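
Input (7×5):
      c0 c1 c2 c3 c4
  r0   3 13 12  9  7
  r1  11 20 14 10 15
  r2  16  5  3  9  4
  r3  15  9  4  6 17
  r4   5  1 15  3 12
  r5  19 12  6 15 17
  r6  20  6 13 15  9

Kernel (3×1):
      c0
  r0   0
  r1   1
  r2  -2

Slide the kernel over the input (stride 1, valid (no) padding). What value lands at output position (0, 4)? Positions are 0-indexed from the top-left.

The receptive field on the input at this output position is [7 / 15 / 4]. Elementwise product with the kernel and sum: 15·1 + 4·-2.

7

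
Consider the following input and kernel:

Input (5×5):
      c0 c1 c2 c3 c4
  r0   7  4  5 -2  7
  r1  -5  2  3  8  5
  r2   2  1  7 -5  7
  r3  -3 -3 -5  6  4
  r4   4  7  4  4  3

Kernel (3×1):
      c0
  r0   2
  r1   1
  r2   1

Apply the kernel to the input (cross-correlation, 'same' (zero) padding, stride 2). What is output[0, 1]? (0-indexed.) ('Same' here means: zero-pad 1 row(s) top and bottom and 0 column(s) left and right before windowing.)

The receptive field on the zero-padded input at this output position is [0 / 5 / 3]. Elementwise product with the kernel and sum: 0·2 + 5·1 + 3·1.

8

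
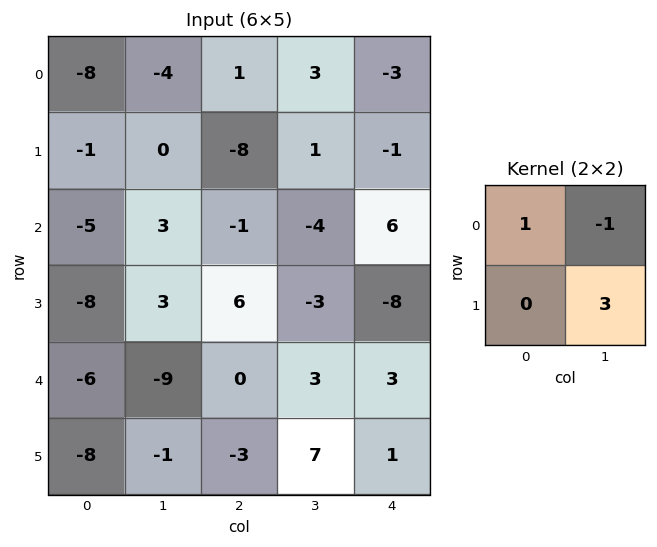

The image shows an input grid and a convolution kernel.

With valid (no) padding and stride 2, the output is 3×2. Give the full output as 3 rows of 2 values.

-4 1
1 -6
0 18

Output[0,0]: The receptive field on the input at this output position is [-8 -4 / -1 0]. Elementwise product with the kernel and sum: -8·1 + -4·-1 + 0·3.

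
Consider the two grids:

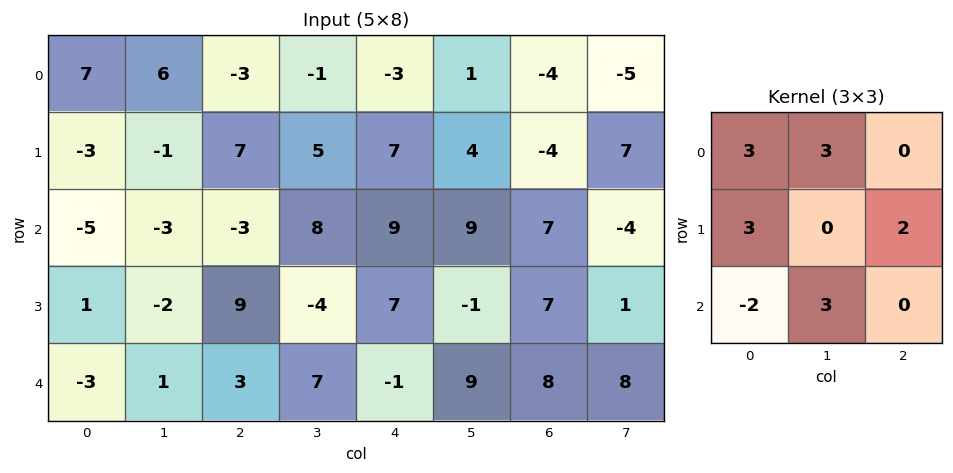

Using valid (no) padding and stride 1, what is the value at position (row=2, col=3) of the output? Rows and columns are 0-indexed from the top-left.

The receptive field on the input at this output position is [8 9 9 / -4 7 -1 / 7 -1 9]. Elementwise product with the kernel and sum: 8·3 + 9·3 + -4·3 + -1·2 + 7·-2 + -1·3.

20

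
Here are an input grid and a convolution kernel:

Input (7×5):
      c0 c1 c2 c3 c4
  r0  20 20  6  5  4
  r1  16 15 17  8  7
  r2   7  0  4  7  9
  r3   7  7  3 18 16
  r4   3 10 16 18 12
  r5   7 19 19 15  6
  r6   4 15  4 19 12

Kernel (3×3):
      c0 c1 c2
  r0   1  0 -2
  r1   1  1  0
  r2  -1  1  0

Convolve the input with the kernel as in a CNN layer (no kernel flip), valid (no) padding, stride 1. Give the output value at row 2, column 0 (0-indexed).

The receptive field on the input at this output position is [7 0 4 / 7 7 3 / 3 10 16]. Elementwise product with the kernel and sum: 7·1 + 4·-2 + 7·1 + 7·1 + 3·-1 + 10·1.

20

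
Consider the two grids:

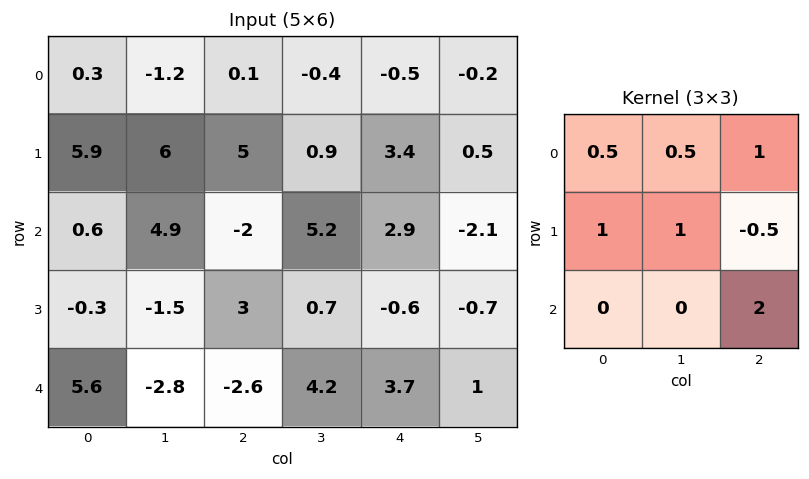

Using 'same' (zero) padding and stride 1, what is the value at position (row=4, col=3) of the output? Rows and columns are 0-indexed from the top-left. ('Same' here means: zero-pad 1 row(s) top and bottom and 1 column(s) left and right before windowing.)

The receptive field on the zero-padded input at this output position is [3 0.7 -0.6 / -2.6 4.2 3.7 / 0 0 0]. Elementwise product with the kernel and sum: 3·0.5 + 0.7·0.5 + -0.6·1 + -2.6·1 + 4.2·1 + 3.7·-0.5 + 0·2.

1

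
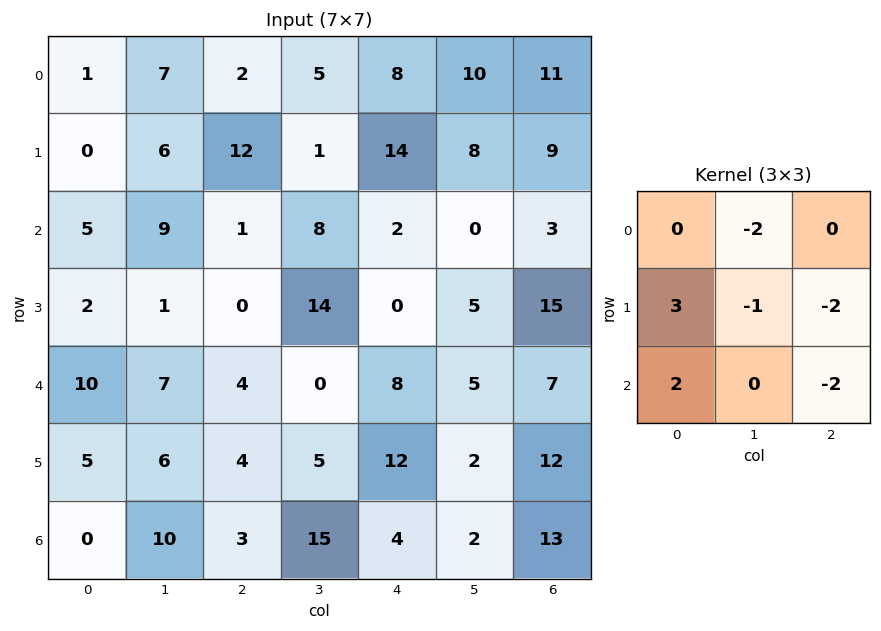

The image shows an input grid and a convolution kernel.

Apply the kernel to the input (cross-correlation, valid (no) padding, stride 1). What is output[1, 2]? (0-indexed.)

The receptive field on the input at this output position is [12 1 14 / 1 8 2 / 0 14 0]. Elementwise product with the kernel and sum: 1·-2 + 1·3 + 8·-1 + 2·-2 + 0·2 + 0·-2.

-11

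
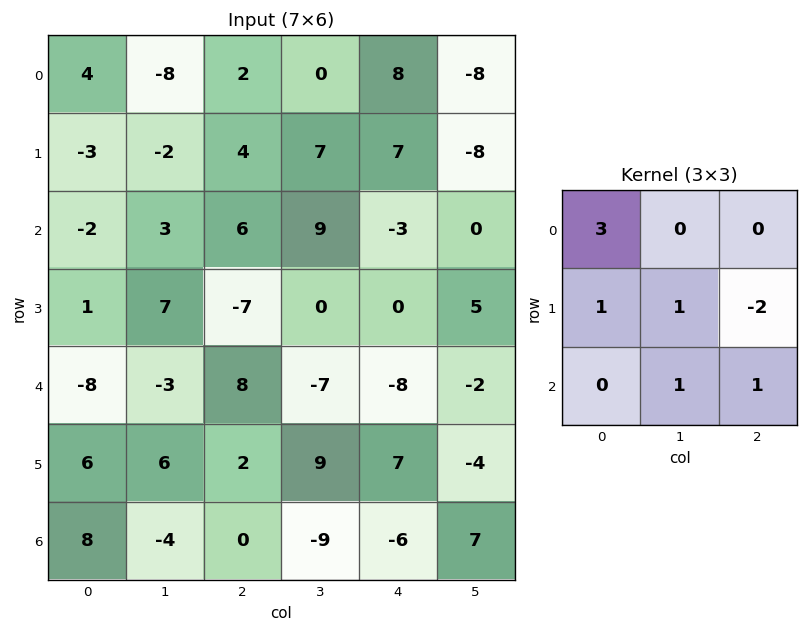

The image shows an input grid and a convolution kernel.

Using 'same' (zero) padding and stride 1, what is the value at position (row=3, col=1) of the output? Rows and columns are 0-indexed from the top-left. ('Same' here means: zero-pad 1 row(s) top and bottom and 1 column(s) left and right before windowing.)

21

The receptive field on the zero-padded input at this output position is [-2 3 6 / 1 7 -7 / -8 -3 8]. Elementwise product with the kernel and sum: -2·3 + 1·1 + 7·1 + -7·-2 + -3·1 + 8·1.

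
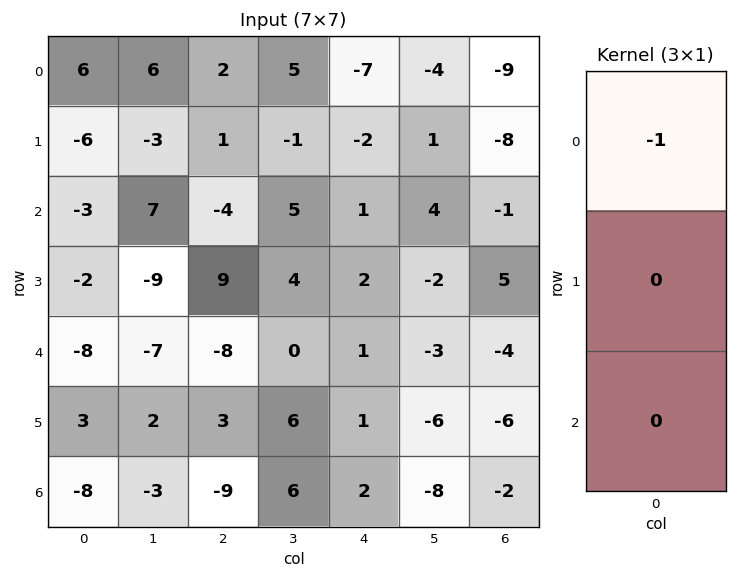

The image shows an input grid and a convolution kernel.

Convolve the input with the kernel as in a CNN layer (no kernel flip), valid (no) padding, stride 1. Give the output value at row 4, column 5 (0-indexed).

3

The receptive field on the input at this output position is [-3 / -6 / -8]. Elementwise product with the kernel and sum: -3·-1.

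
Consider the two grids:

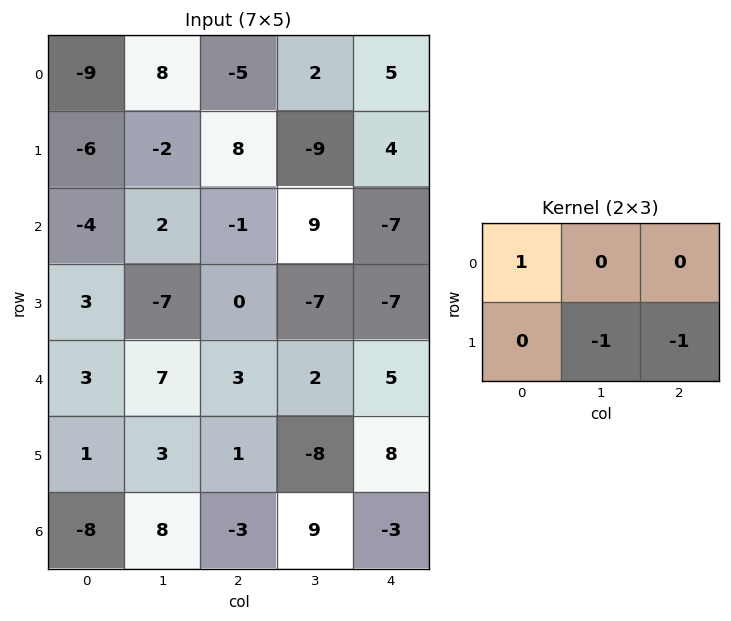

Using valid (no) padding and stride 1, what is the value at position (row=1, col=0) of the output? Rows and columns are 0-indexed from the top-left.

The receptive field on the input at this output position is [-6 -2 8 / -4 2 -1]. Elementwise product with the kernel and sum: -6·1 + 2·-1 + -1·-1.

-7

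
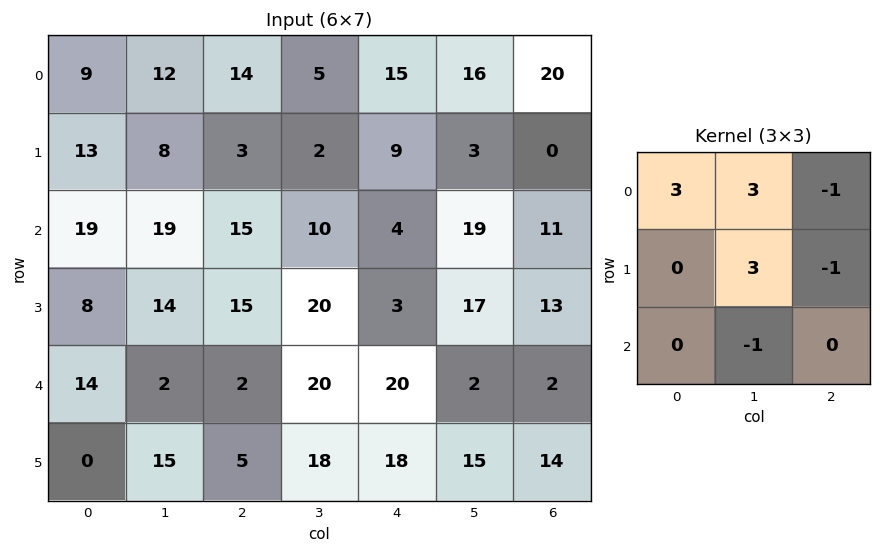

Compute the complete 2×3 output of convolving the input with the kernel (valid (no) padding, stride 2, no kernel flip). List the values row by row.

Output[0,0]: The receptive field on the input at this output position is [9 12 14 / 13 8 3 / 19 19 15]. Elementwise product with the kernel and sum: 9·3 + 12·3 + 14·-1 + 8·3 + 3·-1 + 19·-1.
Output[0,1]: The receptive field on the input at this output position is [14 5 15 / 3 2 9 / 15 10 4]. Elementwise product with the kernel and sum: 14·3 + 5·3 + 15·-1 + 2·3 + 9·-1 + 10·-1.

51 29 63
124 108 94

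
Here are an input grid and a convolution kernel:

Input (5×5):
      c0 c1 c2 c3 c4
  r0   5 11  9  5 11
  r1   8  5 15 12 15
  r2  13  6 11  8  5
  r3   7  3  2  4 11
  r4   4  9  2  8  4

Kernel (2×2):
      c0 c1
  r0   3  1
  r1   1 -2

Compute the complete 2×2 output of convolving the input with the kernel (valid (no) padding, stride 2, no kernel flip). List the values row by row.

Output[0,0]: The receptive field on the input at this output position is [5 11 / 8 5]. Elementwise product with the kernel and sum: 5·3 + 11·1 + 8·1 + 5·-2.

24 23
46 35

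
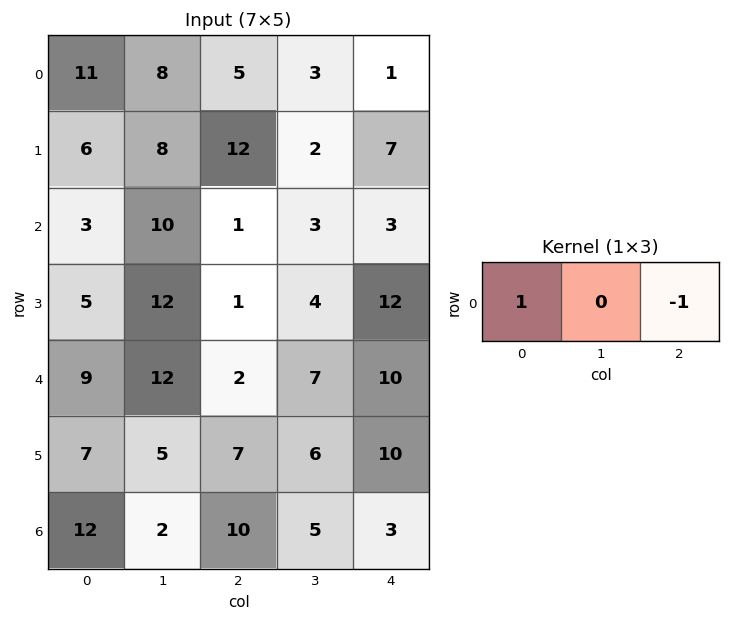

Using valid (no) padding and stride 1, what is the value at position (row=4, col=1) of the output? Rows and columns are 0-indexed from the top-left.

5

The receptive field on the input at this output position is [12 2 7]. Elementwise product with the kernel and sum: 12·1 + 7·-1.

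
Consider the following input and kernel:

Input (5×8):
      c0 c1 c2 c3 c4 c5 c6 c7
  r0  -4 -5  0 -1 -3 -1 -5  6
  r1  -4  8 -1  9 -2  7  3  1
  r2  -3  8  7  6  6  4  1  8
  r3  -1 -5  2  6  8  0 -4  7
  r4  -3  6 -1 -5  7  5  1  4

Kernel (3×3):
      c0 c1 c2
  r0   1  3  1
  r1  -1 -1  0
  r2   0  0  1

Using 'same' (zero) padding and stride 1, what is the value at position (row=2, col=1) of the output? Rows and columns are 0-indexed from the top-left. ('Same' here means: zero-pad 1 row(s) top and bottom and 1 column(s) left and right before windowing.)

16

The receptive field on the zero-padded input at this output position is [-4 8 -1 / -3 8 7 / -1 -5 2]. Elementwise product with the kernel and sum: -4·1 + 8·3 + -1·1 + -3·-1 + 8·-1 + 2·1.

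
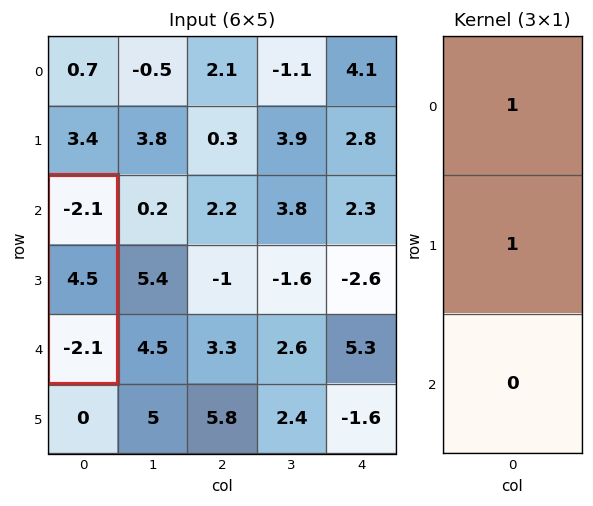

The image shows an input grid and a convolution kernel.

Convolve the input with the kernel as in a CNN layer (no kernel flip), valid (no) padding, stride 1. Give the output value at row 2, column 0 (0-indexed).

The receptive field on the input at this output position is [-2.1 / 4.5 / -2.1]. Elementwise product with the kernel and sum: -2.1·1 + 4.5·1.

2.4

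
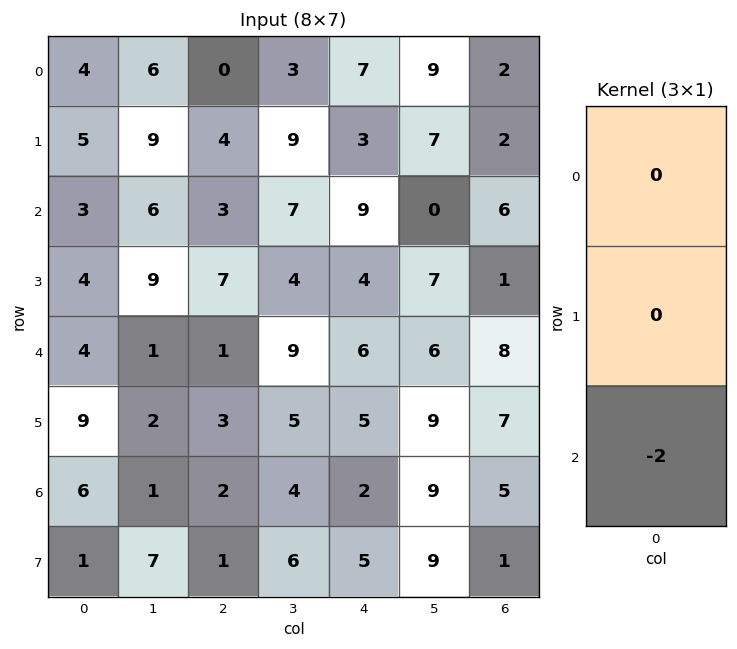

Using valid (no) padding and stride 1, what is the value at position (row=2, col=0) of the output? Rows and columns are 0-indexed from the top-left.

-8

The receptive field on the input at this output position is [3 / 4 / 4]. Elementwise product with the kernel and sum: 4·-2.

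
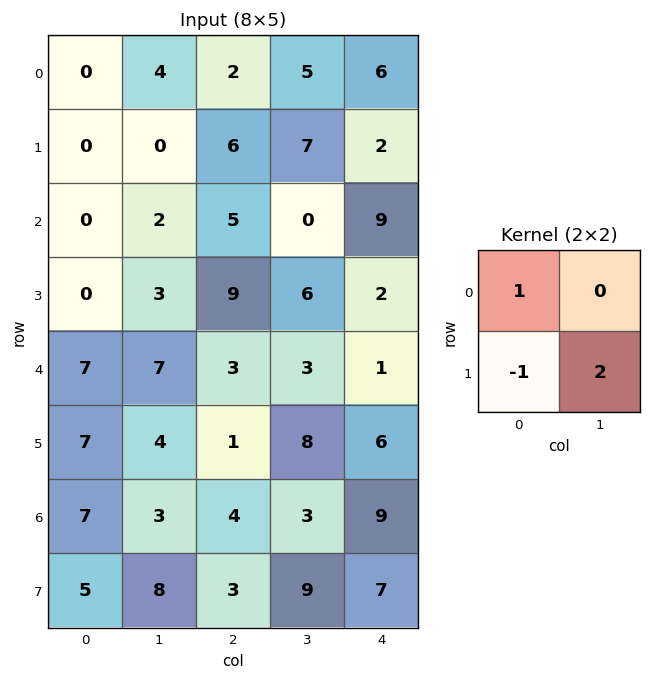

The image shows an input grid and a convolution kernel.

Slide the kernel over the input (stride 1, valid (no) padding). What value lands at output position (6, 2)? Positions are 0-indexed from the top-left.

19

The receptive field on the input at this output position is [4 3 / 3 9]. Elementwise product with the kernel and sum: 4·1 + 3·-1 + 9·2.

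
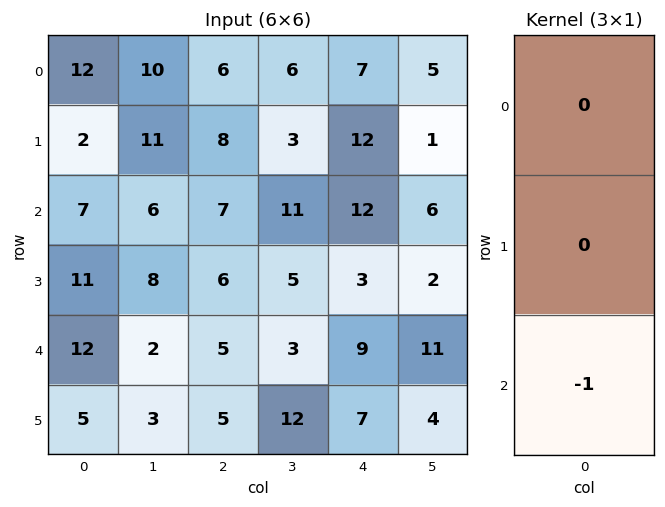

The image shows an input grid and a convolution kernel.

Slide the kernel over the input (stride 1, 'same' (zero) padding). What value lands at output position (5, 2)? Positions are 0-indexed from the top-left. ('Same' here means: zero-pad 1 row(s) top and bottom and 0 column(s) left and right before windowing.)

0

The receptive field on the zero-padded input at this output position is [5 / 5 / 0]. Elementwise product with the kernel and sum: 0·-1.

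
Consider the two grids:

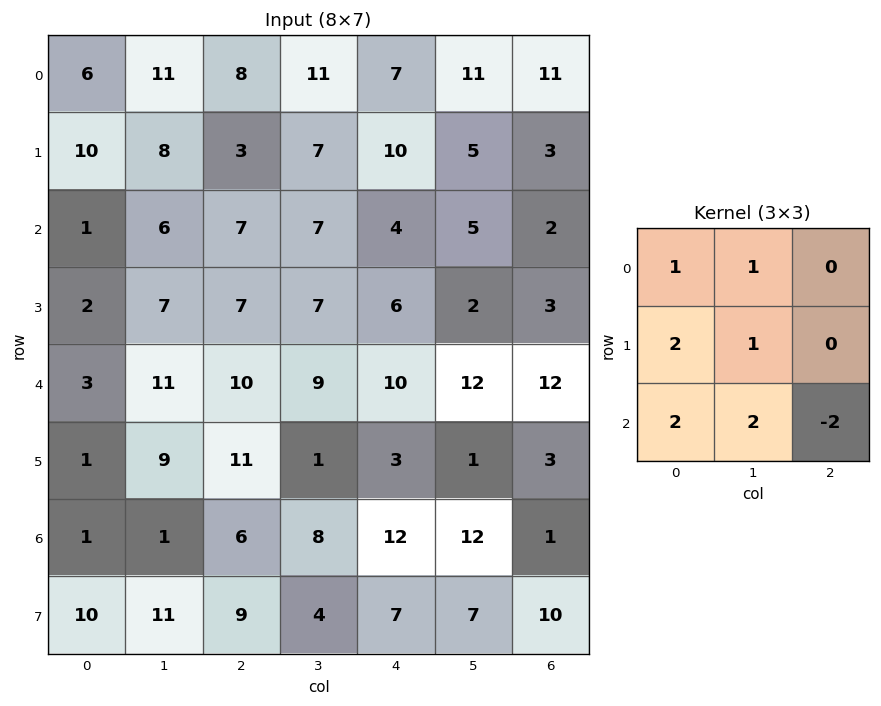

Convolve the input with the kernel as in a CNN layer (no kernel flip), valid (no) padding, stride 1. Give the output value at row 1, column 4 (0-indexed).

The receptive field on the input at this output position is [10 5 3 / 4 5 2 / 6 2 3]. Elementwise product with the kernel and sum: 10·1 + 5·1 + 4·2 + 5·1 + 6·2 + 2·2 + 3·-2.

38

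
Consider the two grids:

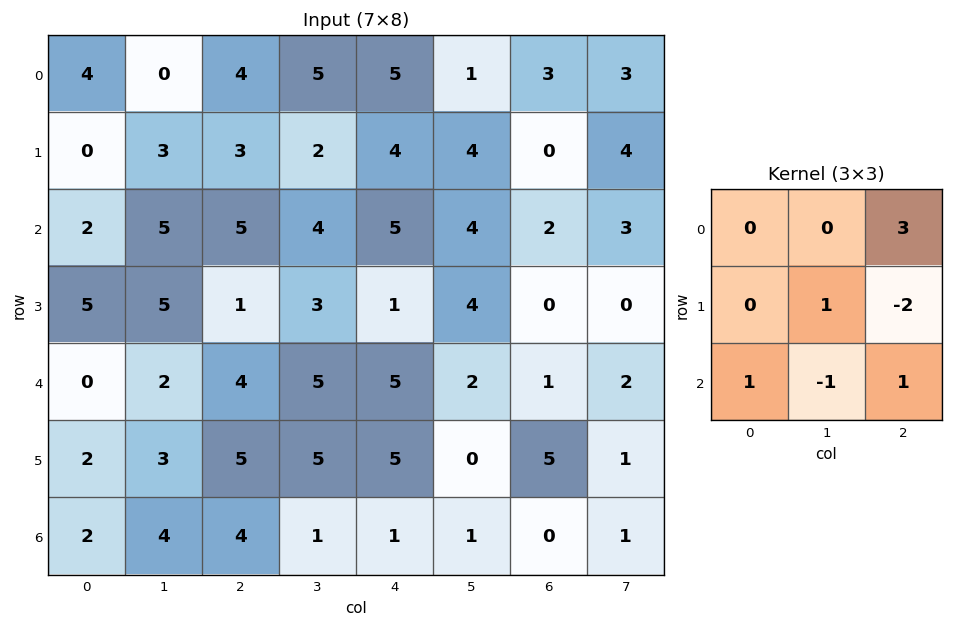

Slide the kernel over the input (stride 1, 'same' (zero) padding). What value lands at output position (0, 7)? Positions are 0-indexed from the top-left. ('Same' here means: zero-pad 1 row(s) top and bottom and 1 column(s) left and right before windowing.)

The receptive field on the zero-padded input at this output position is [0 0 0 / 3 3 0 / 0 4 0]. Elementwise product with the kernel and sum: 0·3 + 3·1 + 0·-2 + 0·1 + 4·-1 + 0·1.

-1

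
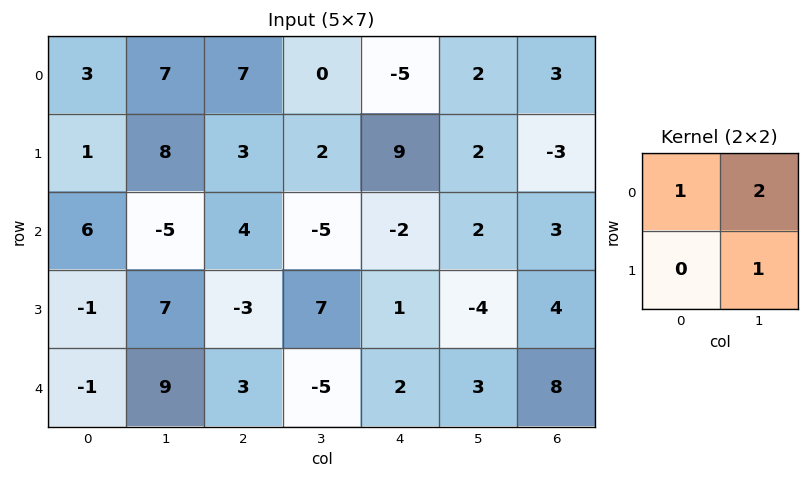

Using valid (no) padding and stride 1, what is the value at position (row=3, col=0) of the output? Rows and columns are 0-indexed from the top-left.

22

The receptive field on the input at this output position is [-1 7 / -1 9]. Elementwise product with the kernel and sum: -1·1 + 7·2 + 9·1.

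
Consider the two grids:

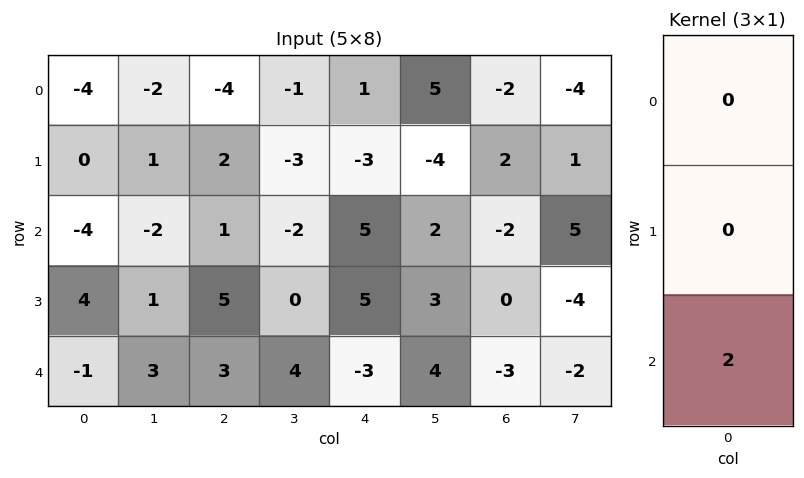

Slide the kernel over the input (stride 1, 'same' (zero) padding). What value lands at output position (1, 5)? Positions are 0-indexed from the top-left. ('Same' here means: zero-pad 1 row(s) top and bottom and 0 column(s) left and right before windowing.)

4

The receptive field on the zero-padded input at this output position is [5 / -4 / 2]. Elementwise product with the kernel and sum: 2·2.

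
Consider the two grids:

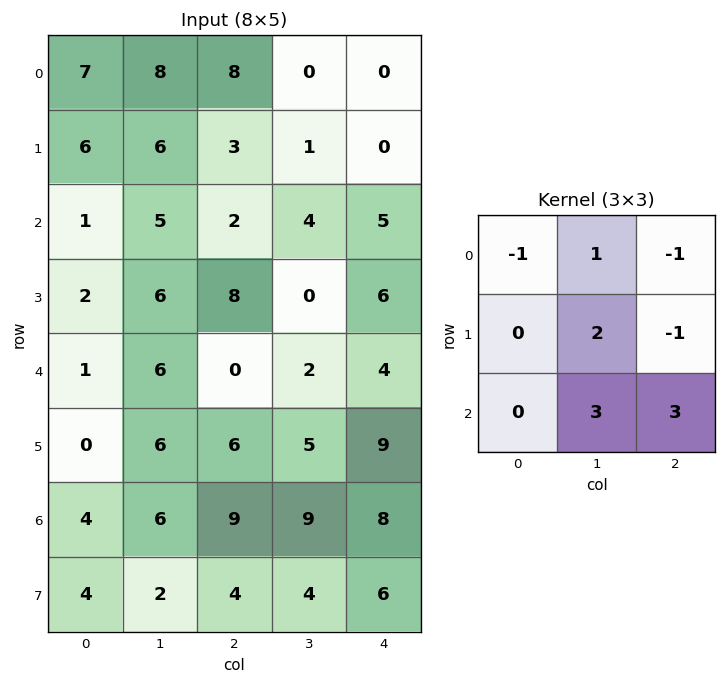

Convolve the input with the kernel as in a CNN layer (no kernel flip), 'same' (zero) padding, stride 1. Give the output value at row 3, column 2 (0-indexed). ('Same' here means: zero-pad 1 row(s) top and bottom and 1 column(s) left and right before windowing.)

15

The receptive field on the zero-padded input at this output position is [5 2 4 / 6 8 0 / 6 0 2]. Elementwise product with the kernel and sum: 5·-1 + 2·1 + 4·-1 + 8·2 + 0·-1 + 0·3 + 2·3.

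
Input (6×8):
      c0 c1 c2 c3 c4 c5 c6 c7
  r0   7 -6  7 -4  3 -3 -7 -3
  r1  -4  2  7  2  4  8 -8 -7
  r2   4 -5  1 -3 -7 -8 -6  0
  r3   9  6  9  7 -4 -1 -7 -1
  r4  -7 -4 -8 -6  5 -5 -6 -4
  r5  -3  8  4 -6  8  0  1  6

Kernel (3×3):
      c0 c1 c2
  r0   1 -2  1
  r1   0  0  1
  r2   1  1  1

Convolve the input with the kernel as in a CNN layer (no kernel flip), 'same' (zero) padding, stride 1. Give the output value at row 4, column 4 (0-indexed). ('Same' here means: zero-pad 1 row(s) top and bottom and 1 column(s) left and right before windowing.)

11

The receptive field on the zero-padded input at this output position is [7 -4 -1 / -6 5 -5 / -6 8 0]. Elementwise product with the kernel and sum: 7·1 + -4·-2 + -1·1 + -5·1 + -6·1 + 8·1 + 0·1.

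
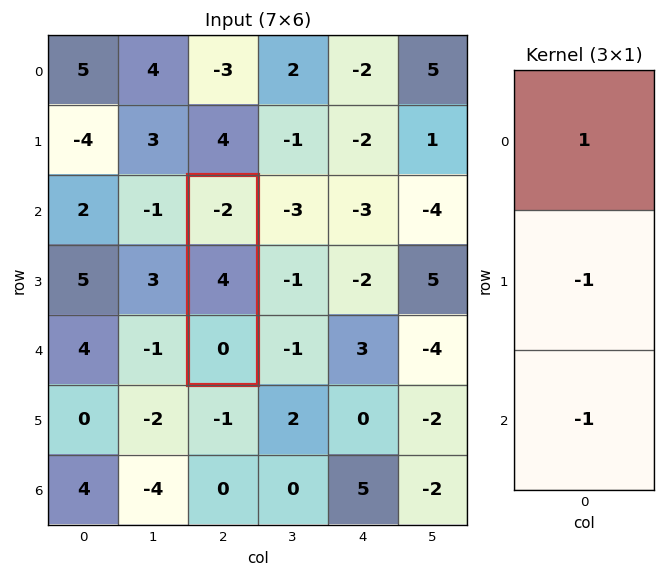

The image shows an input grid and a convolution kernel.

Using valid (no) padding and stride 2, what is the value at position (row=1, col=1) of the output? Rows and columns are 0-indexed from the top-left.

-6

The receptive field on the input at this output position is [-2 / 4 / 0]. Elementwise product with the kernel and sum: -2·1 + 4·-1 + 0·-1.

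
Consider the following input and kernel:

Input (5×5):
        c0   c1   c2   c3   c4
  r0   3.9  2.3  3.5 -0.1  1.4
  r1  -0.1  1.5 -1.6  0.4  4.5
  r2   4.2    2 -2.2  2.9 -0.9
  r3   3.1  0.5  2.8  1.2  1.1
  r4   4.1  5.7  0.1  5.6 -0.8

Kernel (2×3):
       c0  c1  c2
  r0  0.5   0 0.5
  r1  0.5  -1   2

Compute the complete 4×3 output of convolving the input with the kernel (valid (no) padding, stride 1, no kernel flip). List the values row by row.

Output[0,0]: The receptive field on the input at this output position is [3.9 2.3 3.5 / -0.1 1.5 -1.6]. Elementwise product with the kernel and sum: 3.9·0.5 + 3.5·0.5 + -0.1·0.5 + 1.5·-1 + -1.6·2.
Output[0,1]: The receptive field on the input at this output position is [2.3 3.5 -0.1 / 1.5 -1.6 0.4]. Elementwise product with the kernel and sum: 2.3·0.5 + -0.1·0.5 + 1.5·0.5 + -1.6·-1 + 0.4·2.

-1.05 4.25 10.25
-5.15 9.95 -4.35
7.65 2.3 0.85
-0.5 14.8 -5.2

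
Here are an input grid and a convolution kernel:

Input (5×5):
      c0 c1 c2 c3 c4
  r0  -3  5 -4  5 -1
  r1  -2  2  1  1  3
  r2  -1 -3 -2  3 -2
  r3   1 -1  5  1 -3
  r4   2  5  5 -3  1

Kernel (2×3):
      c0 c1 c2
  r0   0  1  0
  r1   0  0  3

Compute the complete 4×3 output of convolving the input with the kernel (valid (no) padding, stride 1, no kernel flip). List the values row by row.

8 -1 14
-4 10 -5
12 1 -6
14 -4 4

Output[0,0]: The receptive field on the input at this output position is [-3 5 -4 / -2 2 1]. Elementwise product with the kernel and sum: 5·1 + 1·3.
Output[0,1]: The receptive field on the input at this output position is [5 -4 5 / 2 1 1]. Elementwise product with the kernel and sum: -4·1 + 1·3.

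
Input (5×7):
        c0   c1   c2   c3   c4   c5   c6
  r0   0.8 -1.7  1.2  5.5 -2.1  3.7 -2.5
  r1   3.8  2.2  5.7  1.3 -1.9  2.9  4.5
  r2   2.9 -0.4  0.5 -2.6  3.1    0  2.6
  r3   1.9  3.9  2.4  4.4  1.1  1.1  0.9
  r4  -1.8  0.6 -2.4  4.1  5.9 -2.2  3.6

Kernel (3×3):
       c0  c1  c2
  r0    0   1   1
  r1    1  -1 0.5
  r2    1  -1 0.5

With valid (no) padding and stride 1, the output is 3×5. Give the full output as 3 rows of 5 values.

Output[0,0]: The receptive field on the input at this output position is [0.8 -1.7 1.2 / 3.8 2.2 5.7 / 2.9 -0.4 0.5]. Elementwise product with the kernel and sum: -1.7·1 + 1.2·1 + 3.8·1 + 2.2·-1 + 5.7·0.5 + 2.9·1 + -0.4·-1 + 0.5·0.5.

7.5 1.65 11.5 0.55 3.05
10.65 8.5 2.6 -0.85 12.25
-4.3 6.65 -4.5 4.05 12.95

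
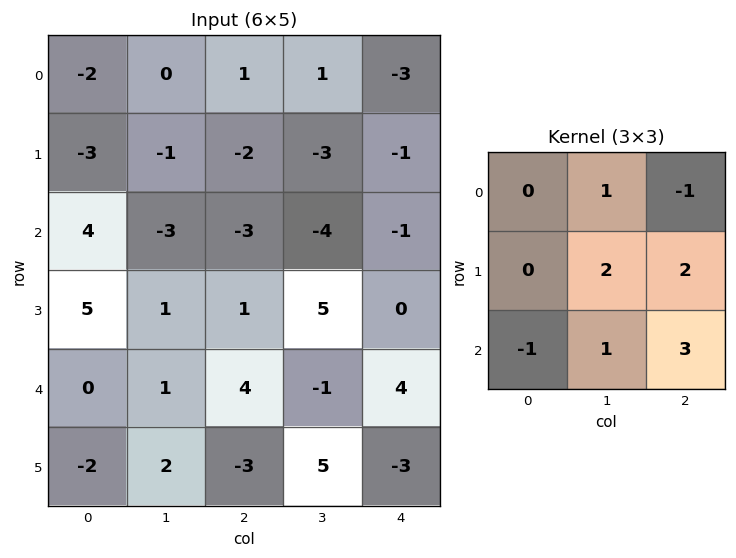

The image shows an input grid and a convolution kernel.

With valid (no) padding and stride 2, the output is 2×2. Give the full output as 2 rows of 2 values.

Output[0,0]: The receptive field on the input at this output position is [-2 0 1 / -3 -1 -2 / 4 -3 -3]. Elementwise product with the kernel and sum: 0·1 + 1·-1 + -1·2 + -2·2 + 4·-1 + -3·1 + -3·3.
Output[0,1]: The receptive field on the input at this output position is [1 1 -3 / -2 -3 -1 / -3 -4 -1]. Elementwise product with the kernel and sum: 1·1 + -3·-1 + -3·2 + -1·2 + -3·-1 + -4·1 + -1·3.

-23 -8
17 14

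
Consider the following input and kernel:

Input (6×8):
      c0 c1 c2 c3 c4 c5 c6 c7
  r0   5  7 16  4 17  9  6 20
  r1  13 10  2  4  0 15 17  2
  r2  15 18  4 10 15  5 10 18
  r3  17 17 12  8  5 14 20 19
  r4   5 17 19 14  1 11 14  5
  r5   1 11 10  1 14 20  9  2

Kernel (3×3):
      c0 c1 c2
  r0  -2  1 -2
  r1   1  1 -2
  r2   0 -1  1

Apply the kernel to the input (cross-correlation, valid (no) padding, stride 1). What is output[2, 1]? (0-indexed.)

-44

The receptive field on the input at this output position is [18 4 10 / 17 12 8 / 17 19 14]. Elementwise product with the kernel and sum: 18·-2 + 4·1 + 10·-2 + 17·1 + 12·1 + 8·-2 + 19·-1 + 14·1.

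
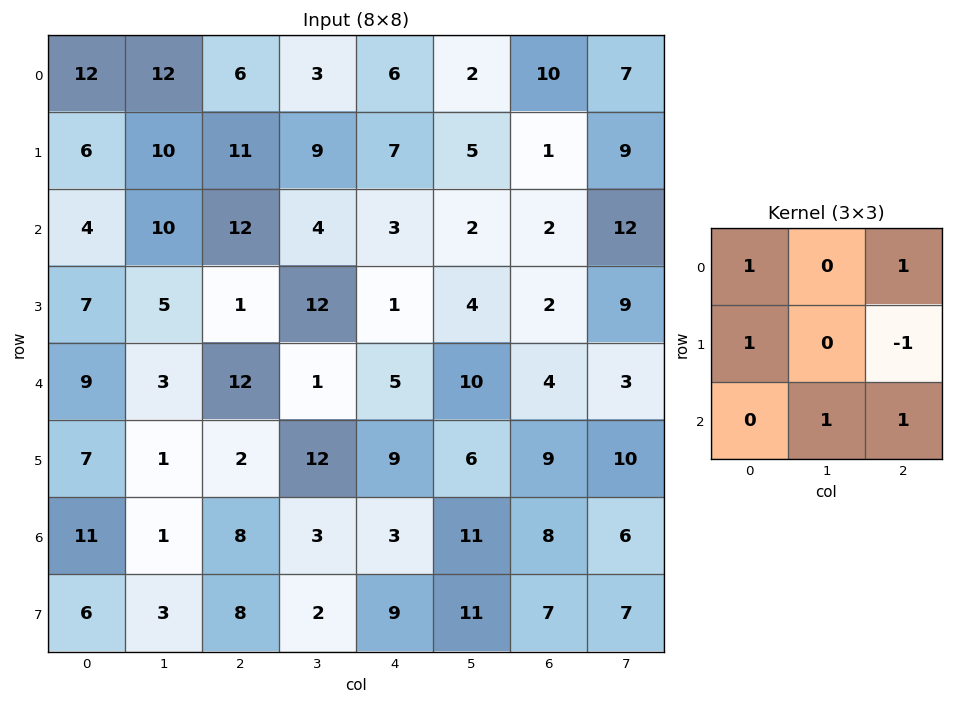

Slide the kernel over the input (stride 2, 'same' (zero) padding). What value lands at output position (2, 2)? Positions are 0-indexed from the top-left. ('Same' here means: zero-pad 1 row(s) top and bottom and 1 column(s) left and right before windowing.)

The receptive field on the zero-padded input at this output position is [12 1 4 / 1 5 10 / 12 9 6]. Elementwise product with the kernel and sum: 12·1 + 4·1 + 1·1 + 10·-1 + 9·1 + 6·1.

22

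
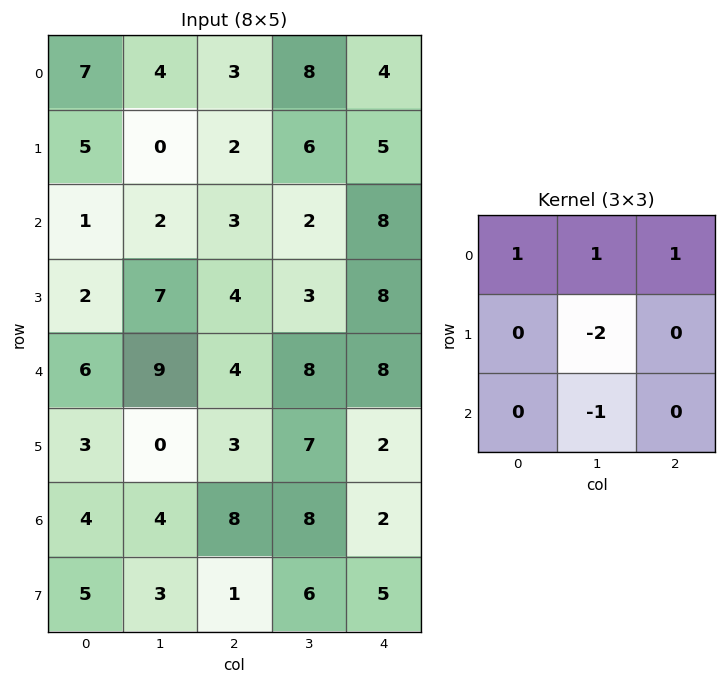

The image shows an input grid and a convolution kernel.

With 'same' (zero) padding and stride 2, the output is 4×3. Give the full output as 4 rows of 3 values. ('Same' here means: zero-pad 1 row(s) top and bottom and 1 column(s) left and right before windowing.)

-19 -8 -13
1 -2 -13
-6 3 -7
-10 -7 0

Output[0,0]: The receptive field on the zero-padded input at this output position is [0 0 0 / 0 7 4 / 0 5 0]. Elementwise product with the kernel and sum: 0·1 + 0·1 + 0·1 + 7·-2 + 5·-1.
Output[0,1]: The receptive field on the zero-padded input at this output position is [0 0 0 / 4 3 8 / 0 2 6]. Elementwise product with the kernel and sum: 0·1 + 0·1 + 0·1 + 3·-2 + 2·-1.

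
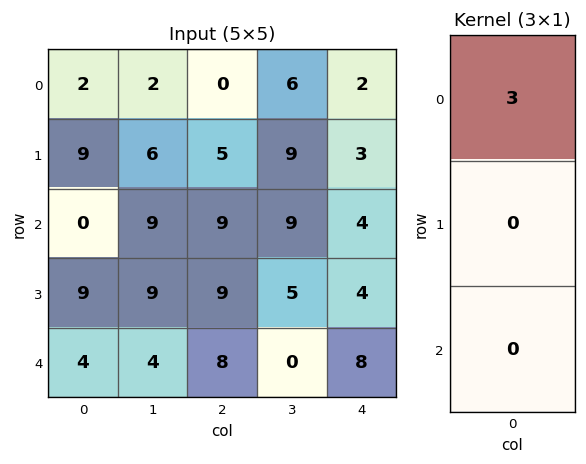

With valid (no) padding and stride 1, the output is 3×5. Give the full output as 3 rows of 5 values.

Output[0,0]: The receptive field on the input at this output position is [2 / 9 / 0]. Elementwise product with the kernel and sum: 2·3.
Output[0,1]: The receptive field on the input at this output position is [2 / 6 / 9]. Elementwise product with the kernel and sum: 2·3.

6 6 0 18 6
27 18 15 27 9
0 27 27 27 12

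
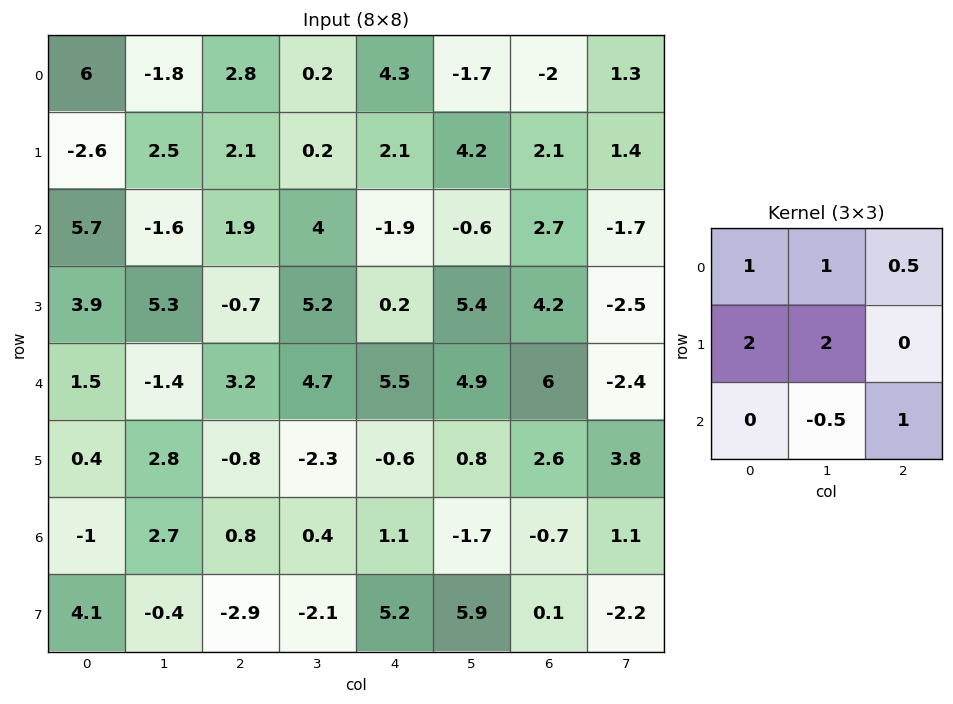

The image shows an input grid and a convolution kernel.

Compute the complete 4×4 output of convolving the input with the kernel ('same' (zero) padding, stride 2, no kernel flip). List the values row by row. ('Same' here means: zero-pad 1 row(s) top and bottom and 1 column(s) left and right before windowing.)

15.8 1.15 12.15 -7.05
13.4 10.85 13.9 6.6
12.15 8.9 29.6 32.65
-2.65 7.2 3.8 -1.75

Output[0,0]: The receptive field on the zero-padded input at this output position is [0 0 0 / 0 6 -1.8 / 0 -2.6 2.5]. Elementwise product with the kernel and sum: 0·1 + 0·1 + 0·0.5 + 0·2 + 6·2 + -2.6·-0.5 + 2.5·1.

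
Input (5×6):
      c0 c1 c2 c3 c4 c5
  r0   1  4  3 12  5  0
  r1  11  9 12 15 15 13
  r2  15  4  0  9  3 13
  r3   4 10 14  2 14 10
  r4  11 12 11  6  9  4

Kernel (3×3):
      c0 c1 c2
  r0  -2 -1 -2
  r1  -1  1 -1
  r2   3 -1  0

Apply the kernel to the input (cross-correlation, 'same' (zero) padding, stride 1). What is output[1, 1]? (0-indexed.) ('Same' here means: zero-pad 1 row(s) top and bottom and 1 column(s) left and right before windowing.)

15

The receptive field on the zero-padded input at this output position is [1 4 3 / 11 9 12 / 15 4 0]. Elementwise product with the kernel and sum: 1·-2 + 4·-1 + 3·-2 + 11·-1 + 9·1 + 12·-1 + 15·3 + 4·-1.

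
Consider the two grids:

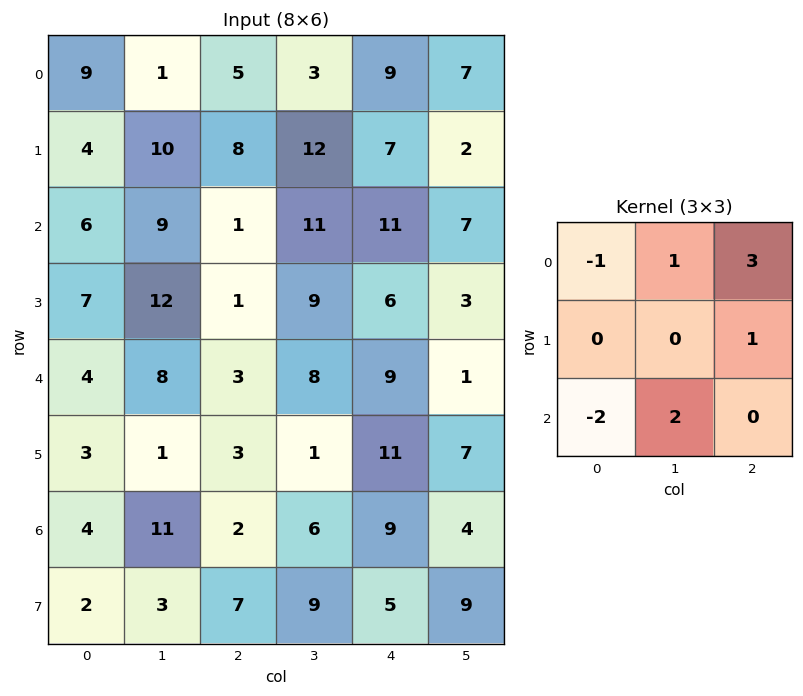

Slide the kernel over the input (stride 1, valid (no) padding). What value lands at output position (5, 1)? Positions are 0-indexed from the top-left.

19

The receptive field on the input at this output position is [1 3 1 / 11 2 6 / 3 7 9]. Elementwise product with the kernel and sum: 1·-1 + 3·1 + 1·3 + 6·1 + 3·-2 + 7·2.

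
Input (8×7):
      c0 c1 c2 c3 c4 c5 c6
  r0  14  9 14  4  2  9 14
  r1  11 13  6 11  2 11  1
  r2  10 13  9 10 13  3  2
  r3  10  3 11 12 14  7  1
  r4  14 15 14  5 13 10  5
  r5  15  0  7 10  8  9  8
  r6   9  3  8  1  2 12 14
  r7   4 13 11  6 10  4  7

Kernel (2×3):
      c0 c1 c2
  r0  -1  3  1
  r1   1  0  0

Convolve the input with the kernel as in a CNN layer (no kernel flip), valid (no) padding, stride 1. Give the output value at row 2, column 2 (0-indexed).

45

The receptive field on the input at this output position is [9 10 13 / 11 12 14]. Elementwise product with the kernel and sum: 9·-1 + 10·3 + 13·1 + 11·1.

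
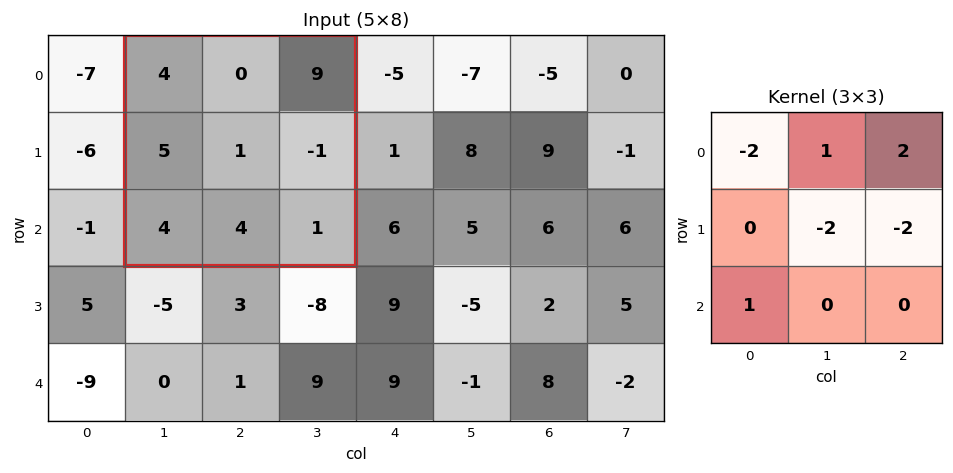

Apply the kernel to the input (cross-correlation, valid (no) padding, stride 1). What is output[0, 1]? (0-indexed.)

The receptive field on the input at this output position is [4 0 9 / 5 1 -1 / 4 4 1]. Elementwise product with the kernel and sum: 4·-2 + 0·1 + 9·2 + 1·-2 + -1·-2 + 4·1.

14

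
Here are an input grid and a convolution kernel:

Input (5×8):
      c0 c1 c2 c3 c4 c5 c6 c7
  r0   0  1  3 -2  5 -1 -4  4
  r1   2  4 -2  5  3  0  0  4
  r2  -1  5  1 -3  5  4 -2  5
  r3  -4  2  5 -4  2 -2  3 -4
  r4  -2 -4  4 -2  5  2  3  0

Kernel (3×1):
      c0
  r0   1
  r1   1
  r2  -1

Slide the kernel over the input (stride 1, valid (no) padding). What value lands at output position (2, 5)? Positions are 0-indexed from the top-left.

The receptive field on the input at this output position is [4 / -2 / 2]. Elementwise product with the kernel and sum: 4·1 + -2·1 + 2·-1.

0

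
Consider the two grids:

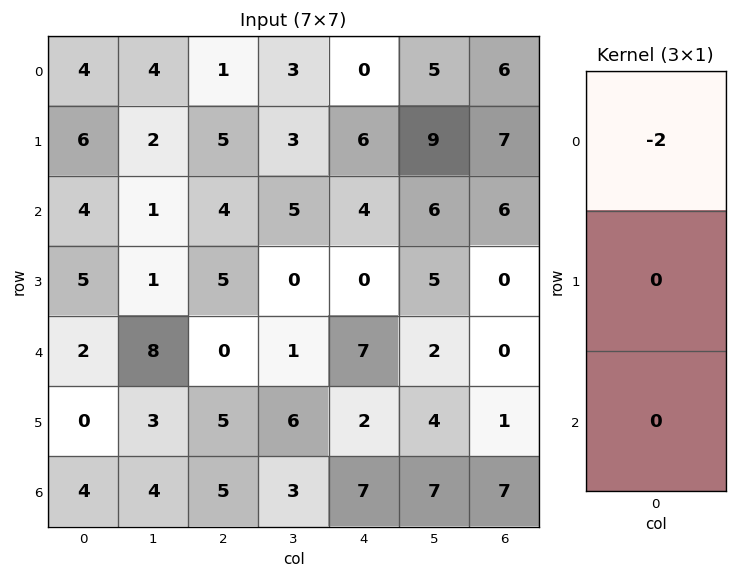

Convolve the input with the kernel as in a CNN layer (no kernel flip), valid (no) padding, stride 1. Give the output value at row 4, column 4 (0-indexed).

-14

The receptive field on the input at this output position is [7 / 2 / 7]. Elementwise product with the kernel and sum: 7·-2.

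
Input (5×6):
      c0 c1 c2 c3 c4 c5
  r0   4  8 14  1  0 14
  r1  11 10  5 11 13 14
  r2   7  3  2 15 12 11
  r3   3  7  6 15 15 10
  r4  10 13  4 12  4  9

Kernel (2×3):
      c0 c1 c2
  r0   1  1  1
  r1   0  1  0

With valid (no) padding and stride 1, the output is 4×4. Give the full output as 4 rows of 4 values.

36 28 26 28
29 28 44 50
19 26 44 53
29 32 48 44

Output[0,0]: The receptive field on the input at this output position is [4 8 14 / 11 10 5]. Elementwise product with the kernel and sum: 4·1 + 8·1 + 14·1 + 10·1.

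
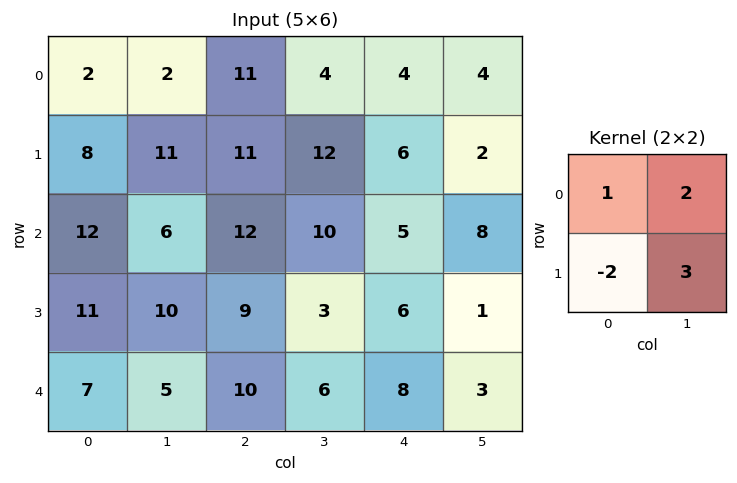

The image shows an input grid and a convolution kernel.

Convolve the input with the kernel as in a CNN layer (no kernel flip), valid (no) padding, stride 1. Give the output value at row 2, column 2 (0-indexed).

23

The receptive field on the input at this output position is [12 10 / 9 3]. Elementwise product with the kernel and sum: 12·1 + 10·2 + 9·-2 + 3·3.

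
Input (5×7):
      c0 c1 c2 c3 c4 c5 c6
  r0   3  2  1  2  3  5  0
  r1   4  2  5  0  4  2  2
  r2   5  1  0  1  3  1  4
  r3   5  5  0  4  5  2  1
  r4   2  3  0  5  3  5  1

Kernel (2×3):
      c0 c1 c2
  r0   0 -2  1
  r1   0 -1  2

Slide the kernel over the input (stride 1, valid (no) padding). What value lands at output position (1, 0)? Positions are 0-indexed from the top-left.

The receptive field on the input at this output position is [4 2 5 / 5 1 0]. Elementwise product with the kernel and sum: 2·-2 + 5·1 + 1·-1 + 0·2.

0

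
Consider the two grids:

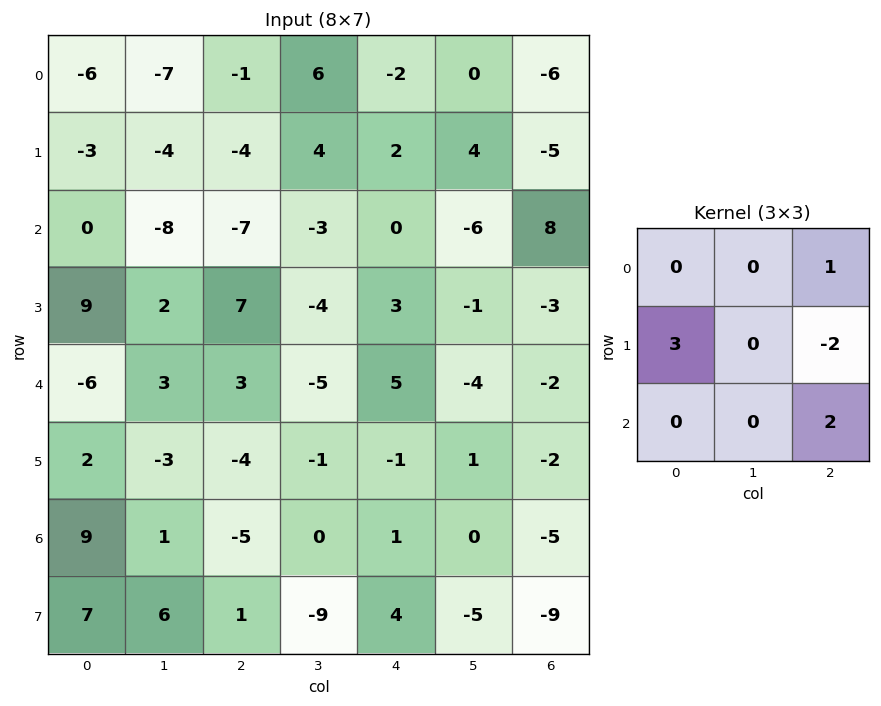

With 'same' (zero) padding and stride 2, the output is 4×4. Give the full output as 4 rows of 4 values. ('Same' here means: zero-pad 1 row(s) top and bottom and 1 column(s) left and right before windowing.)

Output[0,0]: The receptive field on the zero-padded input at this output position is [0 0 0 / 0 -6 -7 / 0 -3 -4]. Elementwise product with the kernel and sum: 0·1 + 0·3 + -7·-2 + -4·2.

6 -25 26 0
16 -22 5 -18
-10 13 -6 -12
7 -16 -9 0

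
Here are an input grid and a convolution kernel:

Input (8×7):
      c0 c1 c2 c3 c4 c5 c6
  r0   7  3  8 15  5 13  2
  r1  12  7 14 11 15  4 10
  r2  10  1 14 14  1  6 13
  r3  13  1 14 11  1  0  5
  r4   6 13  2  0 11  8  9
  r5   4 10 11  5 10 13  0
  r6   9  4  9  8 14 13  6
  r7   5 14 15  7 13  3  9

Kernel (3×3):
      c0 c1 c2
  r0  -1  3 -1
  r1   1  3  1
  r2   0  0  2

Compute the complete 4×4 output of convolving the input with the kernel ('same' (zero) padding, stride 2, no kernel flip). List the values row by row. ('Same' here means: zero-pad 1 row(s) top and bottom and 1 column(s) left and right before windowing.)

Output[0,0]: The receptive field on the zero-padded input at this output position is [0 0 0 / 0 7 3 / 0 12 7]. Elementwise product with the kernel and sum: 0·-1 + 0·3 + 0·-1 + 0·1 + 7·3 + 3·1 + 7·2.
Output[0,1]: The receptive field on the zero-padded input at this output position is [0 0 0 / 3 8 15 / 7 14 11]. Elementwise product with the kernel and sum: 0·-1 + 0·3 + 0·-1 + 3·1 + 8·3 + 15·1 + 11·2.

38 64 51 19
62 103 53 71
89 59 59 50
61 71 81 18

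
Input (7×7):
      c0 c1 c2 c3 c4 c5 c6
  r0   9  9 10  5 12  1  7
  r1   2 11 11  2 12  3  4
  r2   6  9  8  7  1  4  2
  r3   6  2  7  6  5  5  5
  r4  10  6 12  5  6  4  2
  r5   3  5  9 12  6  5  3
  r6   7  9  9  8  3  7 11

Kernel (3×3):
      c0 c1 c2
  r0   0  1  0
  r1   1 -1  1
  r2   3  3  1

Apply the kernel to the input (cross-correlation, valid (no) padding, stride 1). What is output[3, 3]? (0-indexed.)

The receptive field on the input at this output position is [6 5 5 / 5 6 4 / 12 6 5]. Elementwise product with the kernel and sum: 5·1 + 5·1 + 6·-1 + 4·1 + 12·3 + 6·3 + 5·1.

67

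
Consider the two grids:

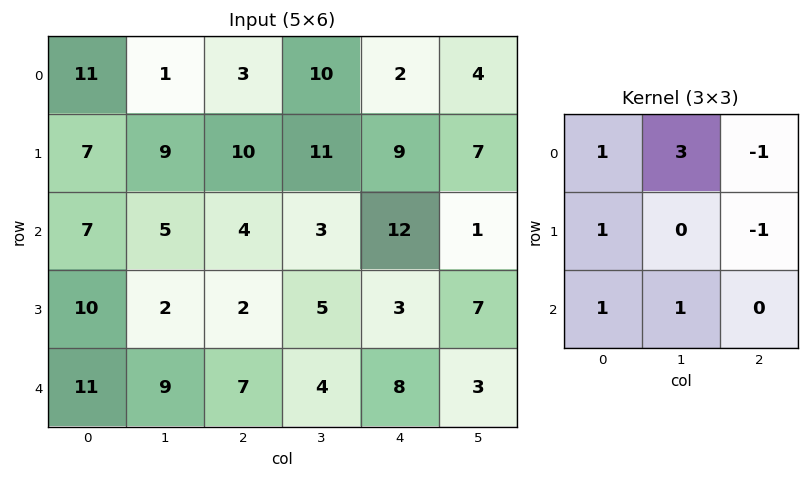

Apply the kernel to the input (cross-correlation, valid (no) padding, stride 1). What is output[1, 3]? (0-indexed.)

41

The receptive field on the input at this output position is [11 9 7 / 3 12 1 / 5 3 7]. Elementwise product with the kernel and sum: 11·1 + 9·3 + 7·-1 + 3·1 + 1·-1 + 5·1 + 3·1.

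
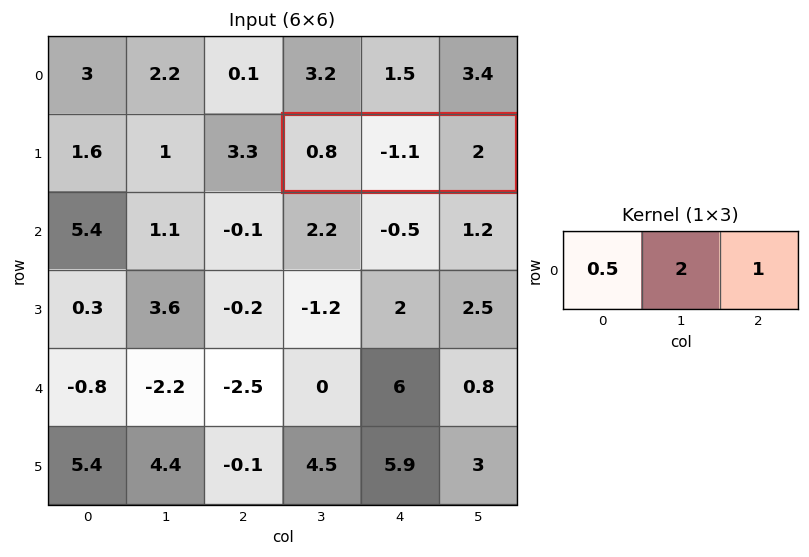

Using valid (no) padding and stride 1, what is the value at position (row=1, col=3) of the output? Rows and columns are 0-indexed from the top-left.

0.2

The receptive field on the input at this output position is [0.8 -1.1 2]. Elementwise product with the kernel and sum: 0.8·0.5 + -1.1·2 + 2·1.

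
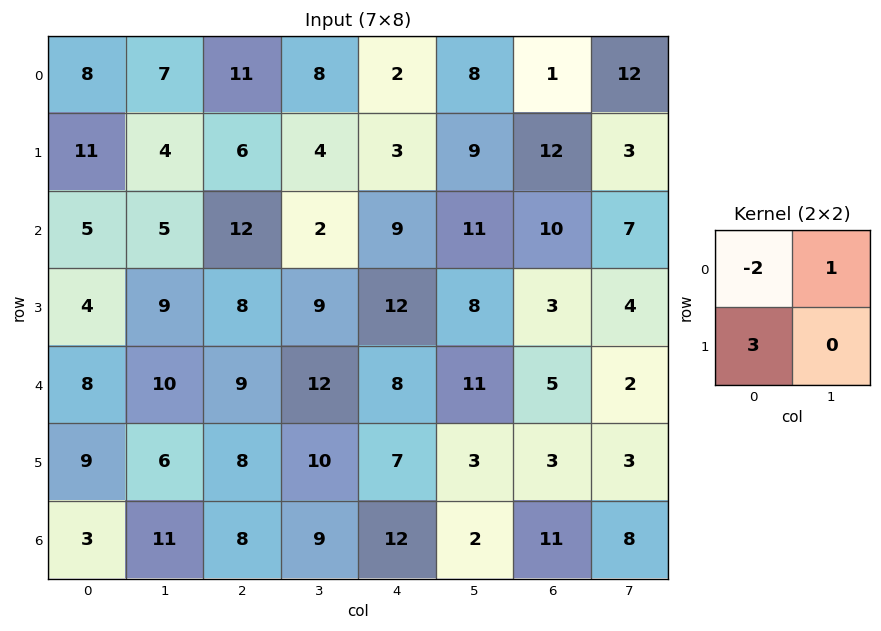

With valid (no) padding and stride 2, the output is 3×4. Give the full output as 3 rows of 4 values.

24 4 13 46
7 2 29 -4
21 18 16 1

Output[0,0]: The receptive field on the input at this output position is [8 7 / 11 4]. Elementwise product with the kernel and sum: 8·-2 + 7·1 + 11·3.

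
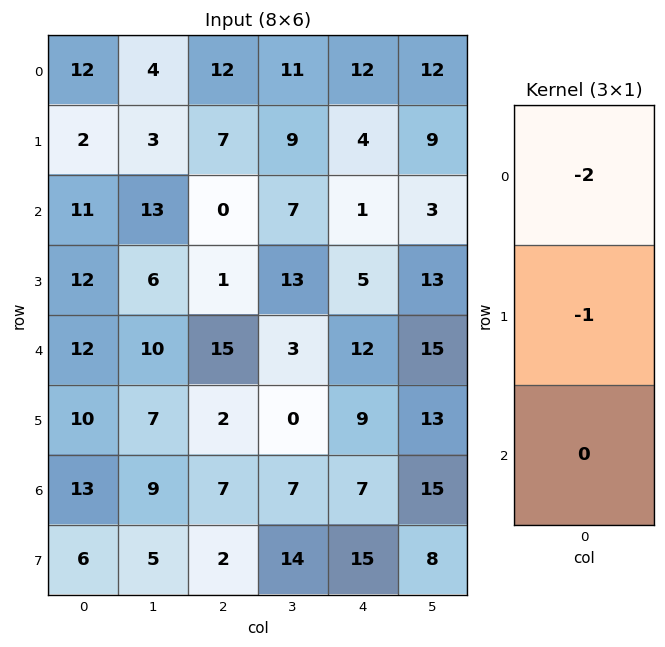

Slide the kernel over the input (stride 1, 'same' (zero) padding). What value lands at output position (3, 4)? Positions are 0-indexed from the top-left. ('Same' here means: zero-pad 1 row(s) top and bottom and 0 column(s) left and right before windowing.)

-7

The receptive field on the zero-padded input at this output position is [1 / 5 / 12]. Elementwise product with the kernel and sum: 1·-2 + 5·-1.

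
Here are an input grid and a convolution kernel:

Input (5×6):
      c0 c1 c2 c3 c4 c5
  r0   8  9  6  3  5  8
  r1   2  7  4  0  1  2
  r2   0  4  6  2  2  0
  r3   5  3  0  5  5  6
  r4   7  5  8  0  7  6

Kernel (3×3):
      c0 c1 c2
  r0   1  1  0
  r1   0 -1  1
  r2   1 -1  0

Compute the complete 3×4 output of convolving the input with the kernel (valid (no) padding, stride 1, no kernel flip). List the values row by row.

10 9 14 9
13 10 -1 -1
3 12 16 -2

Output[0,0]: The receptive field on the input at this output position is [8 9 6 / 2 7 4 / 0 4 6]. Elementwise product with the kernel and sum: 8·1 + 9·1 + 7·-1 + 4·1 + 0·1 + 4·-1.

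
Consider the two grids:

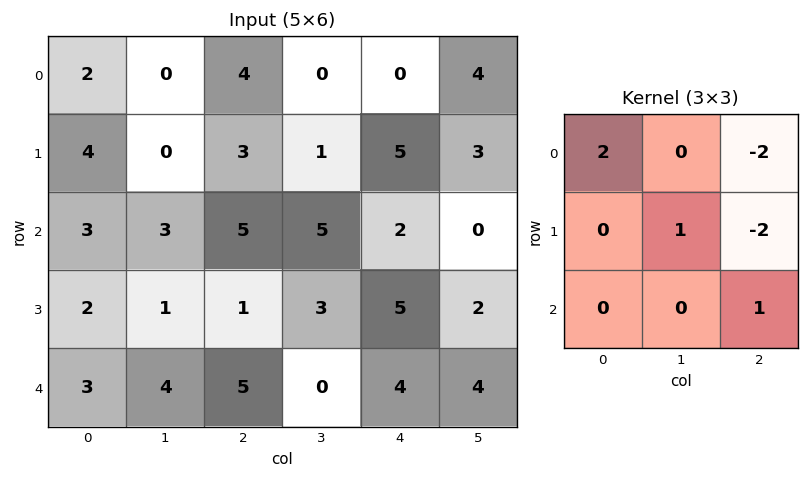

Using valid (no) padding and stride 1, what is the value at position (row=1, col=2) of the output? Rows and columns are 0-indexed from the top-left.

2

The receptive field on the input at this output position is [3 1 5 / 5 5 2 / 1 3 5]. Elementwise product with the kernel and sum: 3·2 + 5·-2 + 5·1 + 2·-2 + 5·1.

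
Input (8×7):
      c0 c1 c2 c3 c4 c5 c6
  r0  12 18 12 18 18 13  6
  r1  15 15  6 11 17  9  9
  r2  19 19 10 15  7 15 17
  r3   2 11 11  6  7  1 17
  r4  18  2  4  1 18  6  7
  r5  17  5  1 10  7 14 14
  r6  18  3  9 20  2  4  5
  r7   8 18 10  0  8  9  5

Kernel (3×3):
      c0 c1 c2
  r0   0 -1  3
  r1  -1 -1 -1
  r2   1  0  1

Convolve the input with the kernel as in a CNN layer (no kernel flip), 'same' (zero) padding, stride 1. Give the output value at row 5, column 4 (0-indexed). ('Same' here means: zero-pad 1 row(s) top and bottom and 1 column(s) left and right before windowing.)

The receptive field on the zero-padded input at this output position is [1 18 6 / 10 7 14 / 20 2 4]. Elementwise product with the kernel and sum: 18·-1 + 6·3 + 10·-1 + 7·-1 + 14·-1 + 20·1 + 4·1.

-7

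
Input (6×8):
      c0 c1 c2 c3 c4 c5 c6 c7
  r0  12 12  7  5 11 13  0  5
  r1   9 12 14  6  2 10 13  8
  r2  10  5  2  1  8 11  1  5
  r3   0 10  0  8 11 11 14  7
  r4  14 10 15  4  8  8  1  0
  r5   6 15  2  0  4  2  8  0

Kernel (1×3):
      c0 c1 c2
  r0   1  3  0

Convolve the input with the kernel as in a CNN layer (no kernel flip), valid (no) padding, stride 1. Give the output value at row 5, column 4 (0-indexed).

The receptive field on the input at this output position is [4 2 8]. Elementwise product with the kernel and sum: 4·1 + 2·3.

10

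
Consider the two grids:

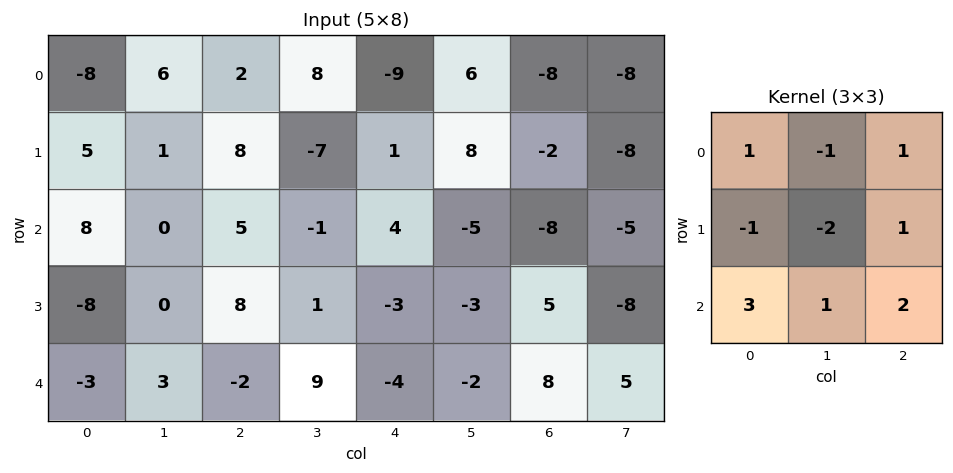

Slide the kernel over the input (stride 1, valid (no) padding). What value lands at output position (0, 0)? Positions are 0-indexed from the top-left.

The receptive field on the input at this output position is [-8 6 2 / 5 1 8 / 8 0 5]. Elementwise product with the kernel and sum: -8·1 + 6·-1 + 2·1 + 5·-1 + 1·-2 + 8·1 + 8·3 + 0·1 + 5·2.

23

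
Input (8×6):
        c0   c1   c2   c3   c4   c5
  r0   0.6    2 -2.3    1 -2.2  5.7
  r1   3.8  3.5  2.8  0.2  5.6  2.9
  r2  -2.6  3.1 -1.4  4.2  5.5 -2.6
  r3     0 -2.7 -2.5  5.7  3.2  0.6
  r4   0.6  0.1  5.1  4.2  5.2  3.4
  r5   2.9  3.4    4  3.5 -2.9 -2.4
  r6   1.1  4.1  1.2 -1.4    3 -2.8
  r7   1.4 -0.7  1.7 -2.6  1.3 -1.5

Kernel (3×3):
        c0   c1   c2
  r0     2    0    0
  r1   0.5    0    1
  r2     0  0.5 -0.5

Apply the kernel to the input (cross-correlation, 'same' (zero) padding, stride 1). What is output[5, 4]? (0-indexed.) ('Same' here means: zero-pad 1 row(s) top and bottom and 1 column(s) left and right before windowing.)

The receptive field on the zero-padded input at this output position is [4.2 5.2 3.4 / 3.5 -2.9 -2.4 / -1.4 3 -2.8]. Elementwise product with the kernel and sum: 4.2·2 + 3.5·0.5 + -2.4·1 + 3·0.5 + -2.8·-0.5.

10.65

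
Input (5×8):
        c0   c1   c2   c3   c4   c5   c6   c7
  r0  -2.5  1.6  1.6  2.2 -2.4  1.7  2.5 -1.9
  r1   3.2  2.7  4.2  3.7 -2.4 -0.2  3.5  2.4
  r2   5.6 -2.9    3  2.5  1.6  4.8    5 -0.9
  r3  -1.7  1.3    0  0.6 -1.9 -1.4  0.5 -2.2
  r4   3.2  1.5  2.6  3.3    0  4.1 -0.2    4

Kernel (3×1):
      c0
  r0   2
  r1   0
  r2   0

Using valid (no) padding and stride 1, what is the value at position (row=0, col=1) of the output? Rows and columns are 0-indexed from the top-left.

3.2

The receptive field on the input at this output position is [1.6 / 2.7 / -2.9]. Elementwise product with the kernel and sum: 1.6·2.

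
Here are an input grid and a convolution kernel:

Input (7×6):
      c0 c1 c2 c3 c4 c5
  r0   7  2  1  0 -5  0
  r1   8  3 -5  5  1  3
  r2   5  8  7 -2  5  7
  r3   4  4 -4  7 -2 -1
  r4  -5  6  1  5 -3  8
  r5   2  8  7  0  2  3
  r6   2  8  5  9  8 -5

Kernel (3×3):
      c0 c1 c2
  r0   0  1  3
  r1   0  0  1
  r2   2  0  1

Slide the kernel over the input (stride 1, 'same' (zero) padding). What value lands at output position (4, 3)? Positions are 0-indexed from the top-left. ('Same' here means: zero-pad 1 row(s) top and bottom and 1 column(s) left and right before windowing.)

The receptive field on the zero-padded input at this output position is [-4 7 -2 / 1 5 -3 / 7 0 2]. Elementwise product with the kernel and sum: 7·1 + -2·3 + -3·1 + 7·2 + 2·1.

14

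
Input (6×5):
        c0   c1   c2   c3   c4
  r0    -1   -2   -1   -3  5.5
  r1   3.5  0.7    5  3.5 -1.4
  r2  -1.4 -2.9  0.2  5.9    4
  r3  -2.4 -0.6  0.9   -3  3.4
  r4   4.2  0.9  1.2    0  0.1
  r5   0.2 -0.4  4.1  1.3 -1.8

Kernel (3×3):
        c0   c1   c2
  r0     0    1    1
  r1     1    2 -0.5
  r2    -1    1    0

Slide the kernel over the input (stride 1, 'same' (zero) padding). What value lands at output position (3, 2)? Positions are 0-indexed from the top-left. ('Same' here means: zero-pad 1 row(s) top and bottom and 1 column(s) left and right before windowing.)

The receptive field on the zero-padded input at this output position is [-2.9 0.2 5.9 / -0.6 0.9 -3 / 0.9 1.2 0]. Elementwise product with the kernel and sum: 0.2·1 + 5.9·1 + -0.6·1 + 0.9·2 + -3·-0.5 + 0.9·-1 + 1.2·1.

9.1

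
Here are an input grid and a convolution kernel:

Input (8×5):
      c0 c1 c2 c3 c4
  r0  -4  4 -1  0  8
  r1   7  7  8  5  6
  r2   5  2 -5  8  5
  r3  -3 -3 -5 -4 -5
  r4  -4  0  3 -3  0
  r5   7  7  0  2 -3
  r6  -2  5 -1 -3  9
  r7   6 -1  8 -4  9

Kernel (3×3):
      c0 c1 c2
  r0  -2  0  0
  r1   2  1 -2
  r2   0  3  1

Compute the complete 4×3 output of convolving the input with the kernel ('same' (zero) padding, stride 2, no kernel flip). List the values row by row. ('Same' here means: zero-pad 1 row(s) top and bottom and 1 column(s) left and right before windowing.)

Output[0,0]: The receptive field on the zero-padded input at this output position is [0 0 0 / 0 -4 4 / 0 7 7]. Elementwise product with the kernel and sum: 0·-2 + 0·2 + -4·1 + 4·-2 + 7·3 + 7·1.
Output[0,1]: The receptive field on the zero-padded input at this output position is [0 0 0 / 4 -1 0 / 7 8 5]. Elementwise product with the kernel and sum: 0·-2 + 4·2 + -1·1 + 0·-2 + 8·3 + 5·1.

16 36 26
-11 -50 -4
24 17 -7
5 21 26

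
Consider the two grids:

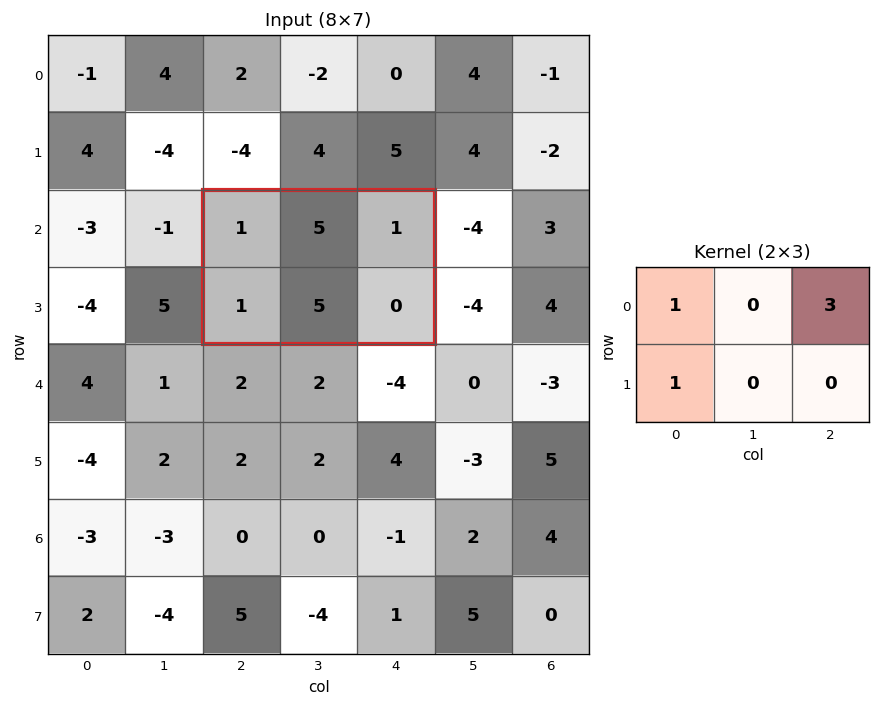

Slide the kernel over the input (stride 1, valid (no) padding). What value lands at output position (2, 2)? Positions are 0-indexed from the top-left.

The receptive field on the input at this output position is [1 5 1 / 1 5 0]. Elementwise product with the kernel and sum: 1·1 + 1·3 + 1·1.

5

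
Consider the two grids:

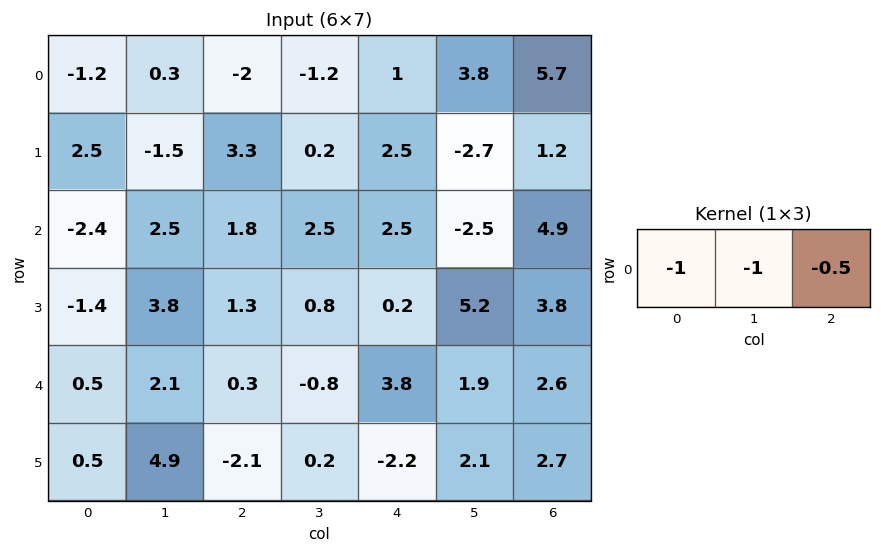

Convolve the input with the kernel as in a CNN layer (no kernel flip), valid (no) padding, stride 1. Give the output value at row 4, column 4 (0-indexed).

-7

The receptive field on the input at this output position is [3.8 1.9 2.6]. Elementwise product with the kernel and sum: 3.8·-1 + 1.9·-1 + 2.6·-0.5.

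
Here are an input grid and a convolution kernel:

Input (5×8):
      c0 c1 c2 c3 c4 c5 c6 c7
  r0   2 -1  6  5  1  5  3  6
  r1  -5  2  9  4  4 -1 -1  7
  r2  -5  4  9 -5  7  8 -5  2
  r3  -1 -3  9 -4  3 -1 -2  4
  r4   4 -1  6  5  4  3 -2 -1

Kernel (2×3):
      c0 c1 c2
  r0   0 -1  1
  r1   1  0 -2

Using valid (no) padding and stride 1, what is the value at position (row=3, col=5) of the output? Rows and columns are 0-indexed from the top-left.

The receptive field on the input at this output position is [-1 -2 4 / 3 -2 -1]. Elementwise product with the kernel and sum: -2·-1 + 4·1 + 3·1 + -1·-2.

11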